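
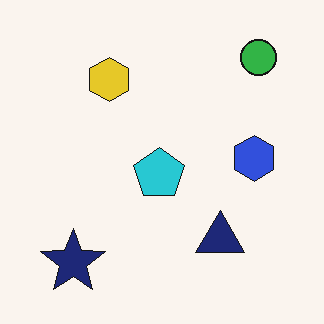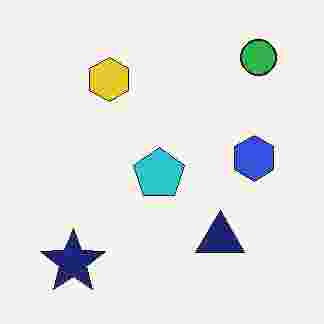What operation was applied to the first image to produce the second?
The second image is the first degraded with heavy JPEG compression.

Blocky 8×8 compression artifacts appear around shape edges and the flat background shows ringing — characteristic JPEG degradation.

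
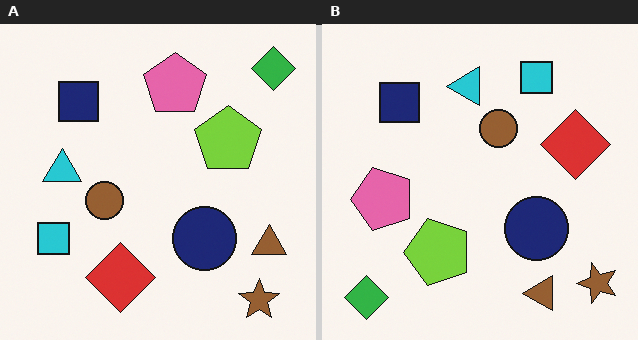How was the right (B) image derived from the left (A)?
Transposed (reflected across the top-left ↔ bottom-right diagonal).

Shapes have swapped their row and column positions — what was in the top-right is now in the bottom-left — a diagonal reflection.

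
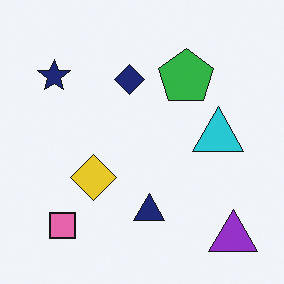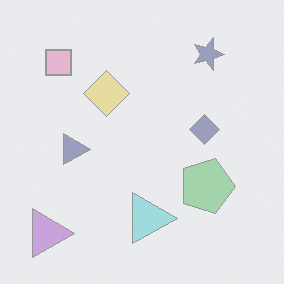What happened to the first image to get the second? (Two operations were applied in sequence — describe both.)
Rotated 90° clockwise, then given much lower contrast.

The purple triangle sits in the bottom-right of the first image and the bottom-left of the second — consistent with a whole-image 90° clockwise rotation. Tones are pushed toward mid-grey across the whole image — a global contrast change.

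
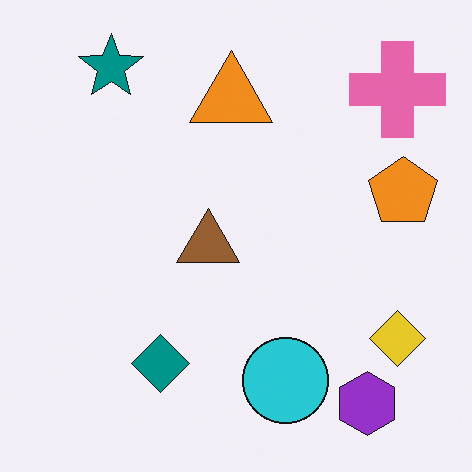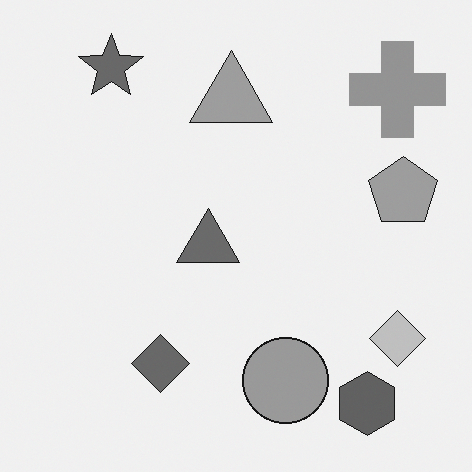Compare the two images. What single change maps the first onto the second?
The transformation is: converted to grayscale.

All color is removed — every shape is now a shade of grey.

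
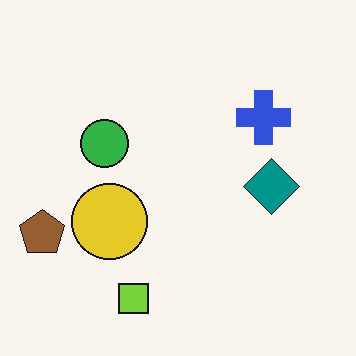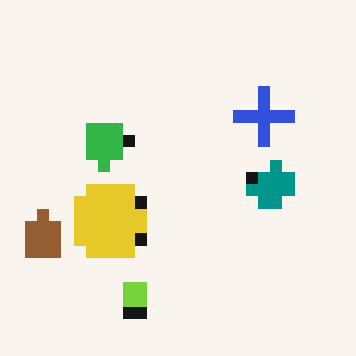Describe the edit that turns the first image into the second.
The transformation is: coarsely pixelated.

Shapes are reduced to large square blocks; fine edges and outlines are lost — a downscale-then-upscale (mosaic) effect.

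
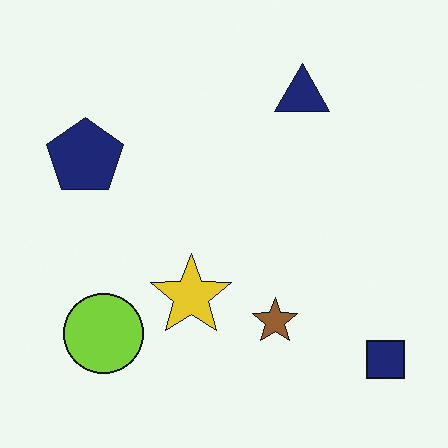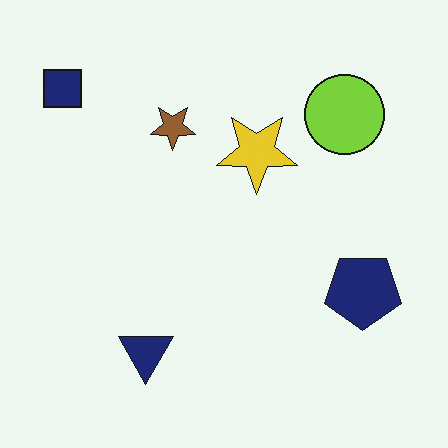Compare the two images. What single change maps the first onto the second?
This is the original image rotated 180°.

The navy square sits in the bottom-right of the first image and the top-left of the second — consistent with a whole-image 180° rotation.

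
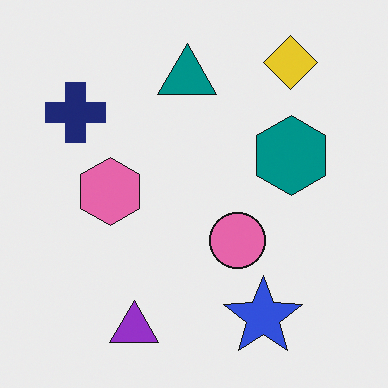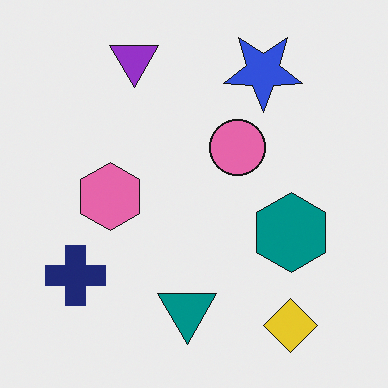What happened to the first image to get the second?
The transformation is: flipped vertically (top ↔ bottom).

The purple triangle is in the bottom of the first image and the top of the second — shapes on opposite sides of the horizontal midline have swapped in a mirror flip.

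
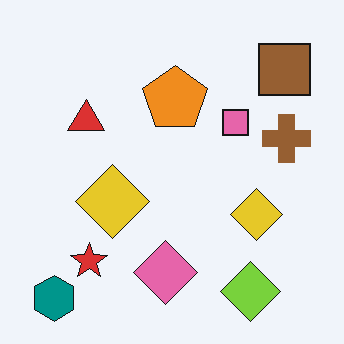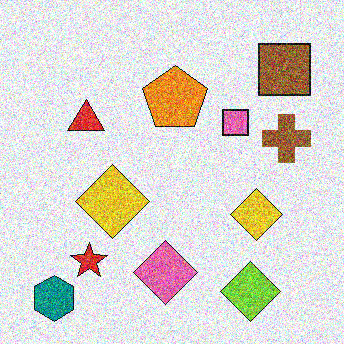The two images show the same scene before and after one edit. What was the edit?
Degraded with a thick layer of grain.

Random speckle covers the whole image, including the flat background.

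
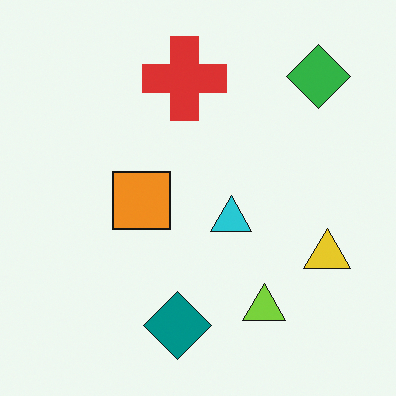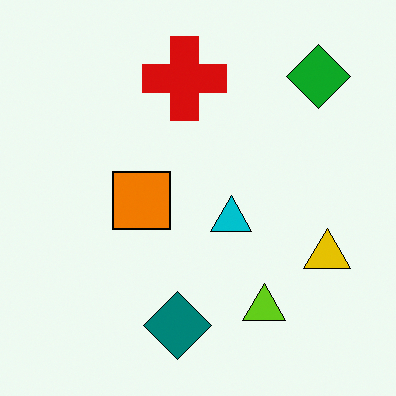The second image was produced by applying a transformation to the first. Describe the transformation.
The transformation is: given slightly increased contrast.

Tones are pushed away from mid-grey across the whole image — a global contrast change.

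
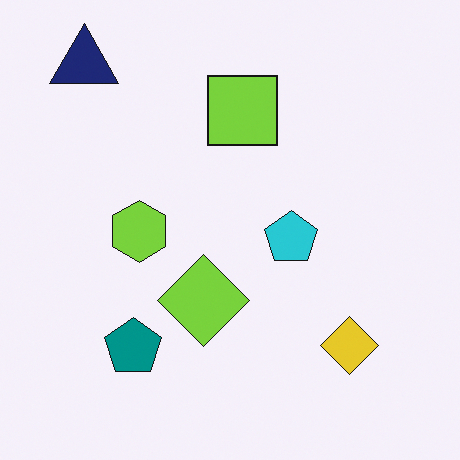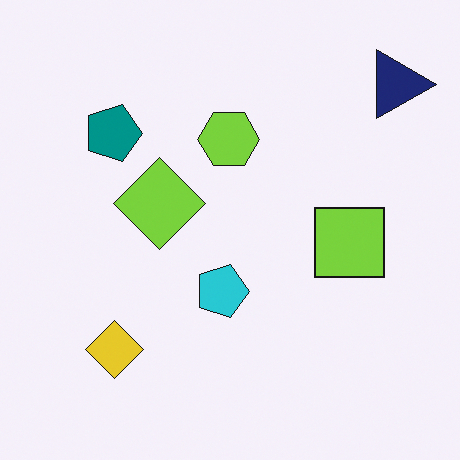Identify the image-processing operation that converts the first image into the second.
Rotated 90° clockwise.

The navy triangle sits in the top-left of the first image and the top-right of the second — consistent with a whole-image 90° clockwise rotation.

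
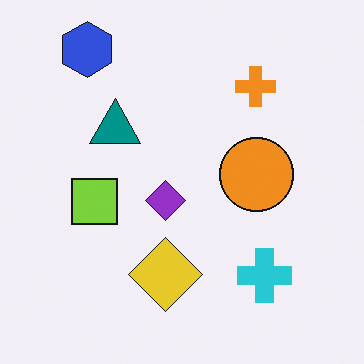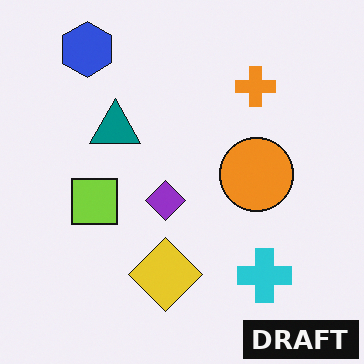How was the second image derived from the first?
The second image is the first watermarked with the text "DRAFT" in the lower-right corner.

A dark label reading "DRAFT" appears in the lower-right corner.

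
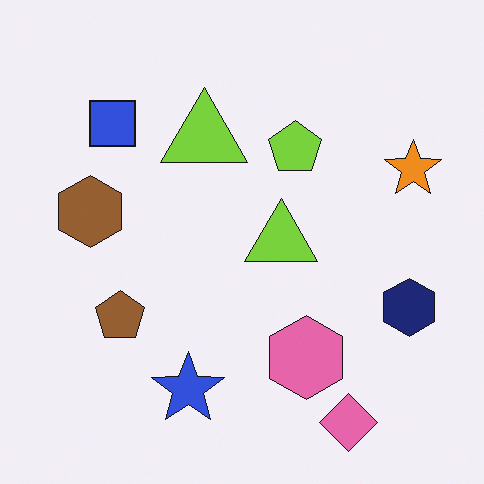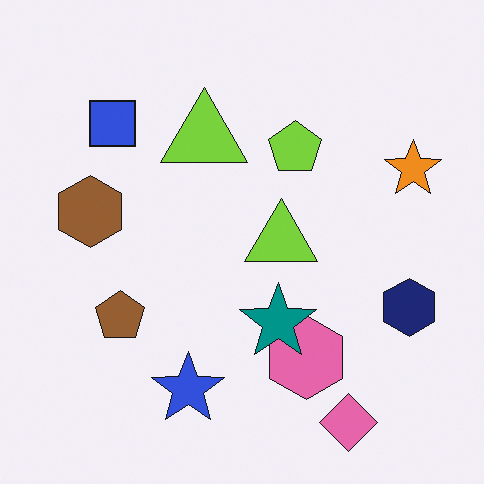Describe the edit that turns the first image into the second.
Overlaid with an additional teal star.

A teal star appears in the second image that is absent from the first.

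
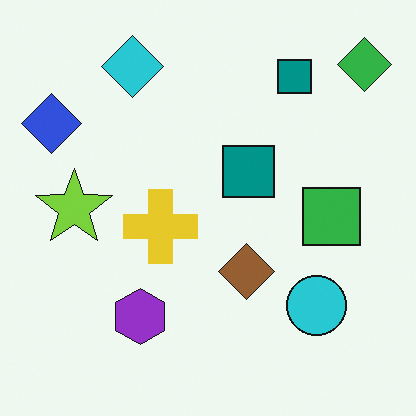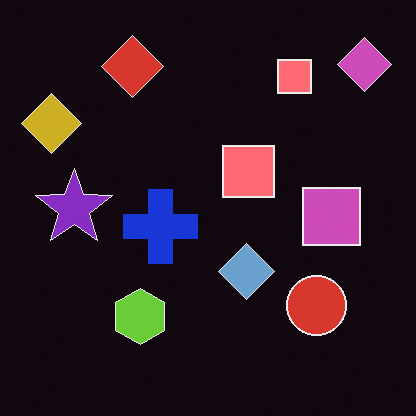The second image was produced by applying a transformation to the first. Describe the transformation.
Color-inverted (negative).

The light background has become dark and every shape's color is its complement — a photographic negative.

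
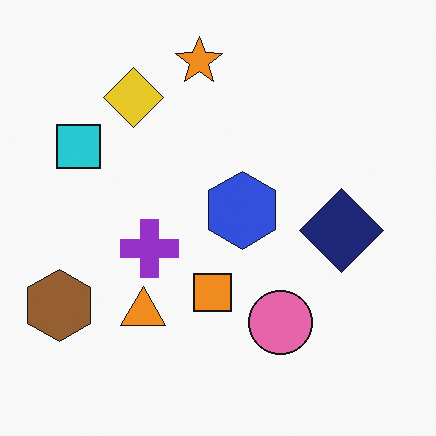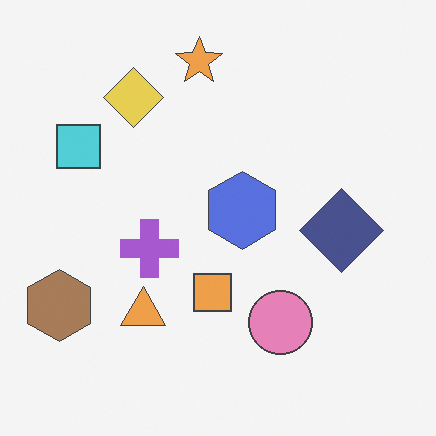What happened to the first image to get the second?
Given slightly reduced contrast.

Tones are pushed toward mid-grey across the whole image — a global contrast change.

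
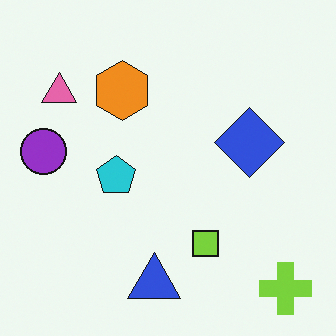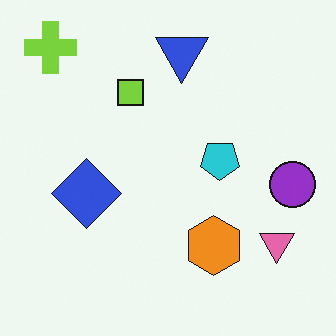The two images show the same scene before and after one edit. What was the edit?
The transformation is: rotated 180°.

The lime cross sits in the bottom-right of the first image and the top-left of the second — consistent with a whole-image 180° rotation.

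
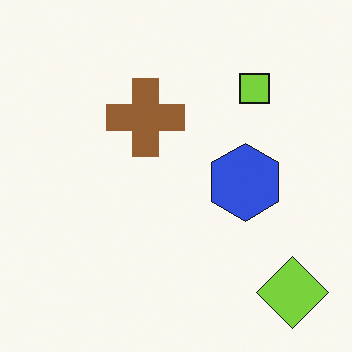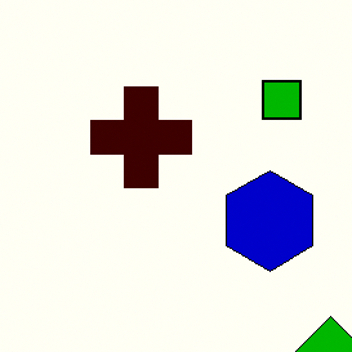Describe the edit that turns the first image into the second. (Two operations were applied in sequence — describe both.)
The transformation is: given much higher contrast, then cropped to a modestly smaller region and rescaled.

Tones are pushed away from mid-grey across the whole image — a global contrast change. The visible shapes are larger and the field of view is narrower; shapes near the original edges may be partly or wholly outside the frame — a crop-and-rescale.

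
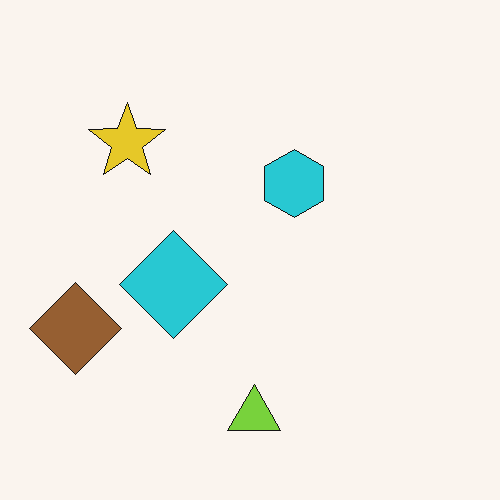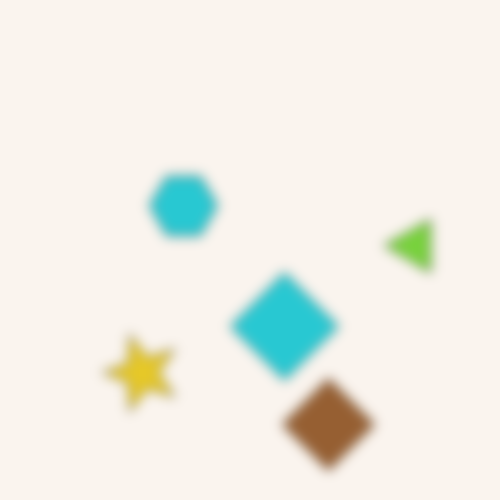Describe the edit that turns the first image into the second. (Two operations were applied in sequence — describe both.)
Rotated 90° counter-clockwise, then heavily blurred.

The brown diamond sits in the left of the first image and the bottom of the second — consistent with a whole-image 90° counter-clockwise rotation. Shape edges and outlines are uniformly softened across the whole image.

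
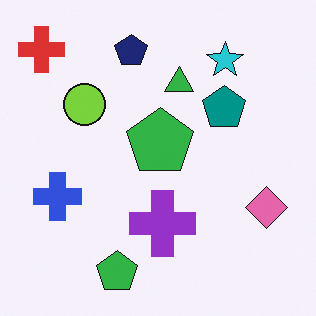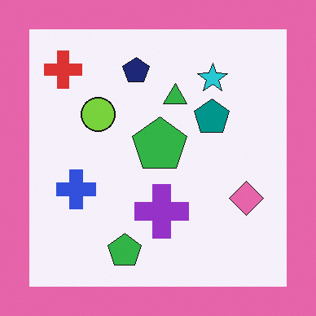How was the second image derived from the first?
Framed with a pink border.

A solid pink frame runs around the edge of the second image, with the content slightly shrunk inside it.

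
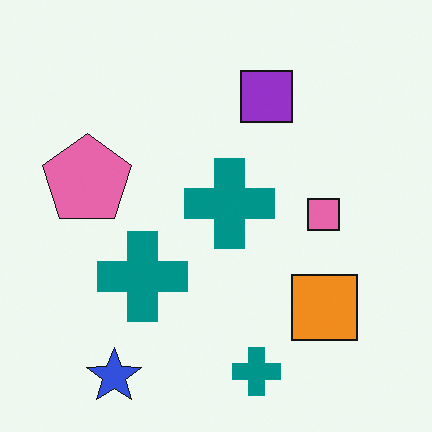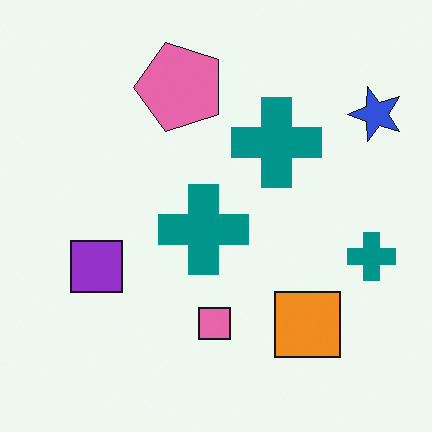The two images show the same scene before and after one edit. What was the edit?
It was transposed (reflected across the top-left ↔ bottom-right diagonal).

Shapes have swapped their row and column positions — what was in the top-right is now in the bottom-left — a diagonal reflection.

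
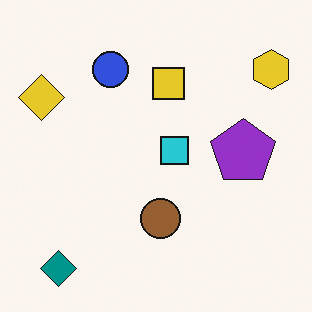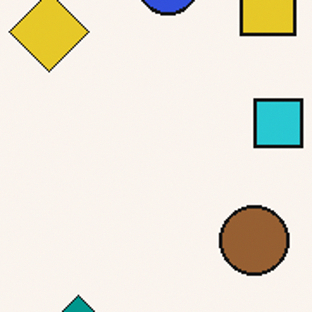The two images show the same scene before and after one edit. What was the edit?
The image was cropped tightly and scaled back up.

The visible shapes are larger and the field of view is narrower; shapes near the original edges may be partly or wholly outside the frame — a crop-and-rescale.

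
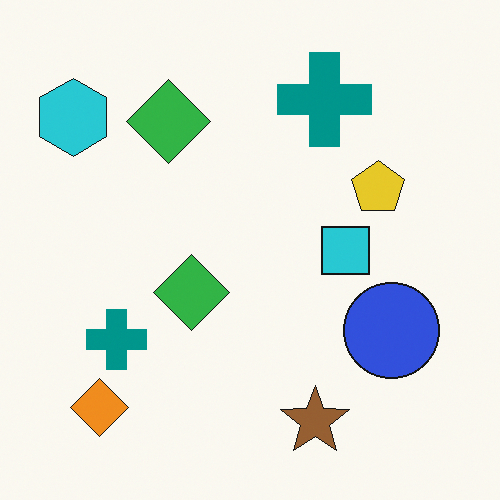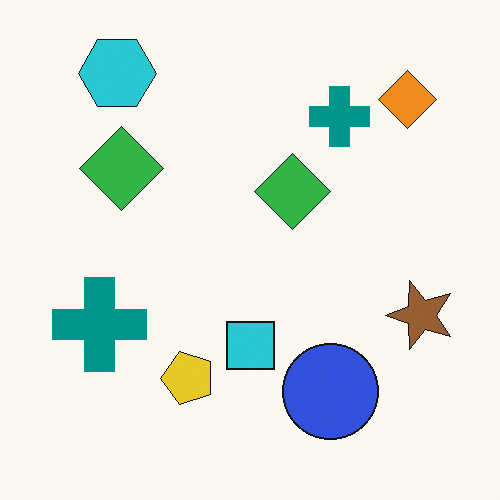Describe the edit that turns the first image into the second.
The image was transposed (reflected across the top-left ↔ bottom-right diagonal).

Shapes have swapped their row and column positions — what was in the top-right is now in the bottom-left — a diagonal reflection.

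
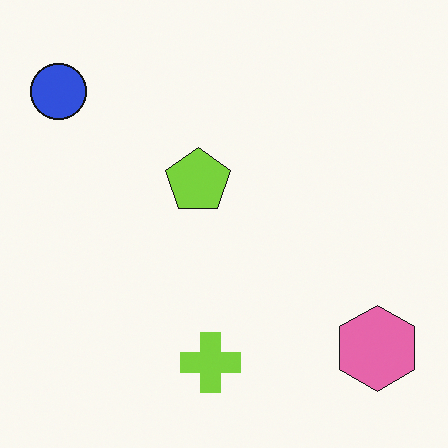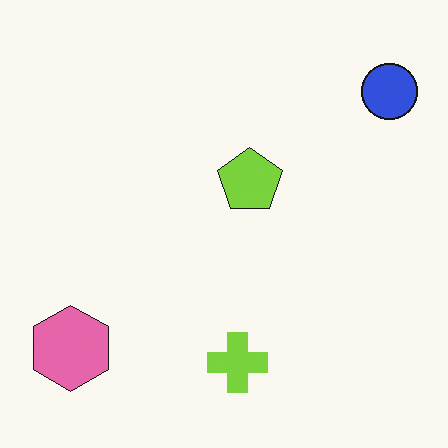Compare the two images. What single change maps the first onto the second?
It was flipped horizontally (left ↔ right).

The blue circle is in the top-left of the first image and the top-right of the second — shapes on opposite sides of the vertical midline have swapped in a mirror flip.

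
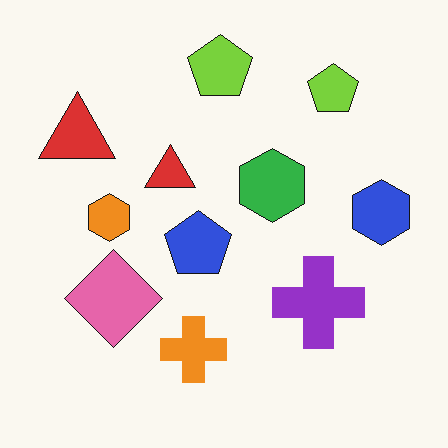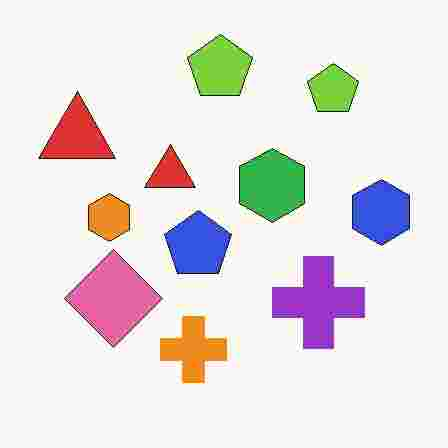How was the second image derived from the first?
The transformation is: degraded with heavy JPEG compression.

Blocky 8×8 compression artifacts appear around shape edges and the flat background shows ringing — characteristic JPEG degradation.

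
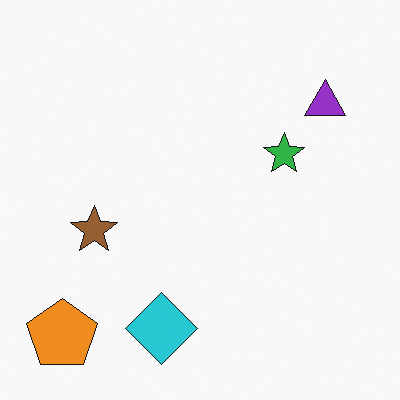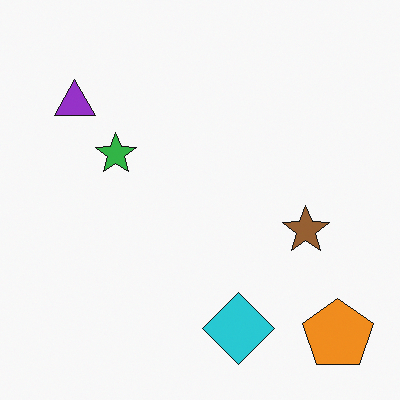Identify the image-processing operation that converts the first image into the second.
Flipped horizontally (left ↔ right).

The orange pentagon is in the bottom-left of the first image and the bottom-right of the second — shapes on opposite sides of the vertical midline have swapped in a mirror flip.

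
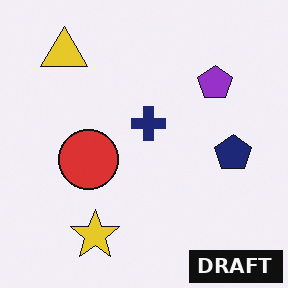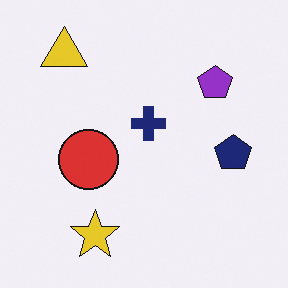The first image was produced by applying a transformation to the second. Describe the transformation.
This is the original image watermarked with the text "DRAFT" in the lower-right corner.

A dark label reading "DRAFT" appears in the lower-right corner.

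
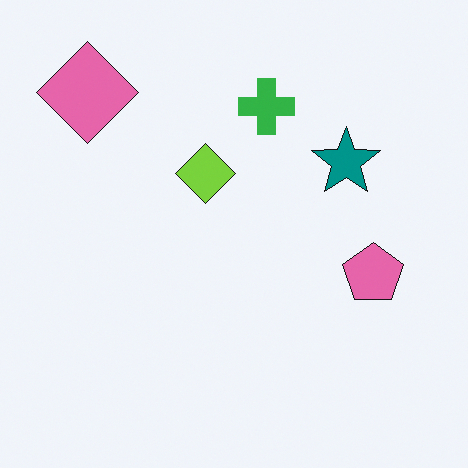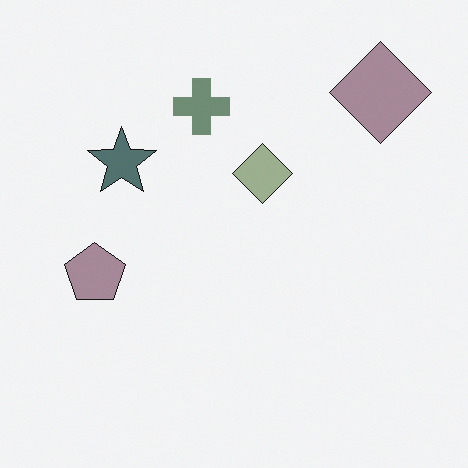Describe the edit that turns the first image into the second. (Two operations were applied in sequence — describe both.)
The image was flipped horizontally (left ↔ right), then heavily desaturated.

The pink diamond is in the top-left of the first image and the top-right of the second — shapes on opposite sides of the vertical midline have swapped in a mirror flip. All colors are more muted and greyish — a global saturation change.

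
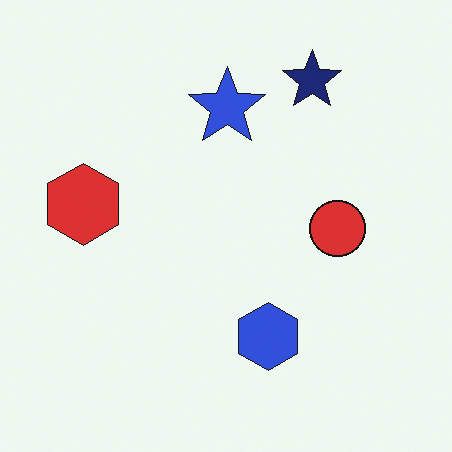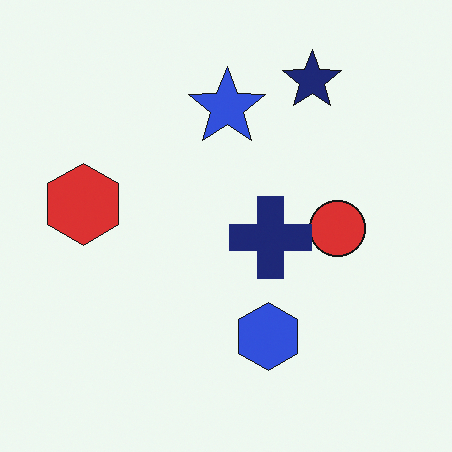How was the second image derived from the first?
The second image is the first overlaid with an additional navy cross.

A navy cross appears in the second image that is absent from the first.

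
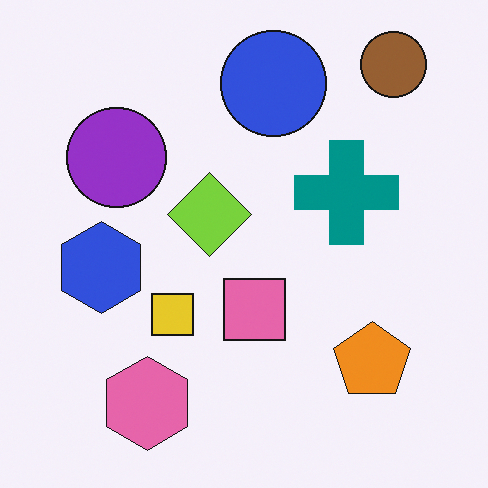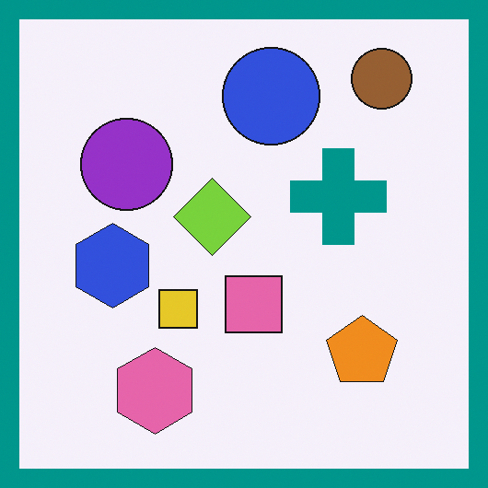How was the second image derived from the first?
The image was framed with a teal border.

A solid teal frame runs around the edge of the second image, with the content slightly shrunk inside it.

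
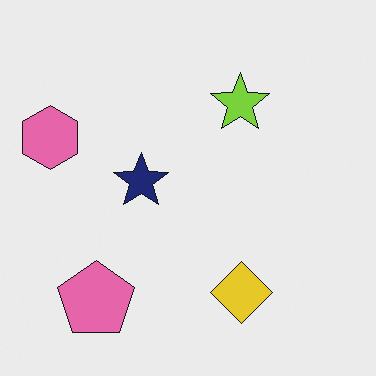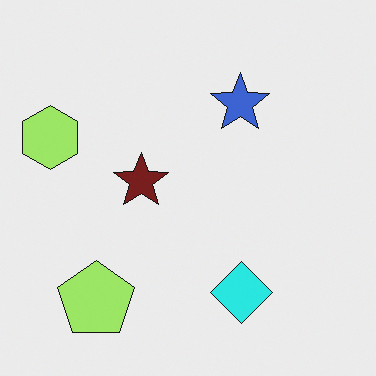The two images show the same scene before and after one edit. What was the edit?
The image was hue-shifted through roughly a third of the color wheel.

Every shape's color has rotated by the same amount around the hue wheel — a uniform hue shift.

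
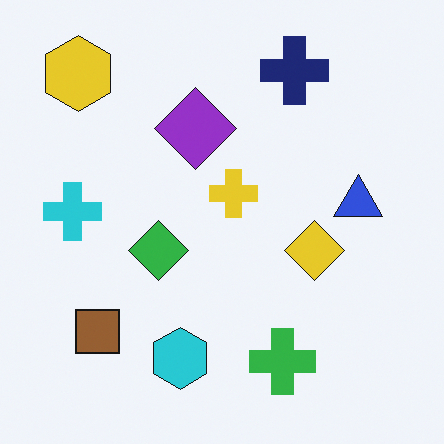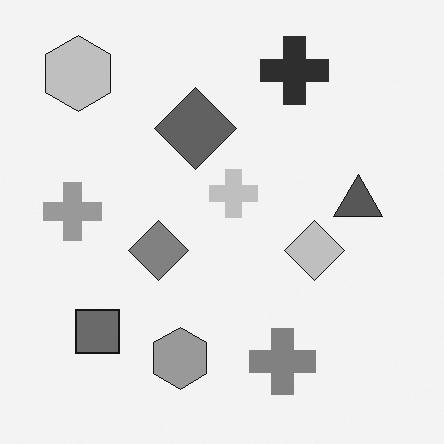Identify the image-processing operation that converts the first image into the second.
This is the original image converted to grayscale.

All color is removed — every shape is now a shade of grey.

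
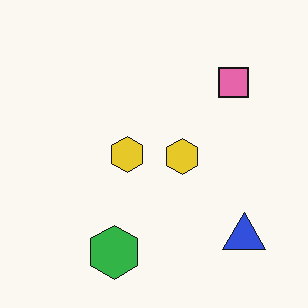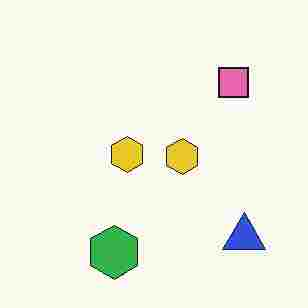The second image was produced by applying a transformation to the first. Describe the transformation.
Heavily JPEG-compressed with obvious blocking artifacts.

Blocky 8×8 compression artifacts appear around shape edges and the flat background shows ringing — characteristic JPEG degradation.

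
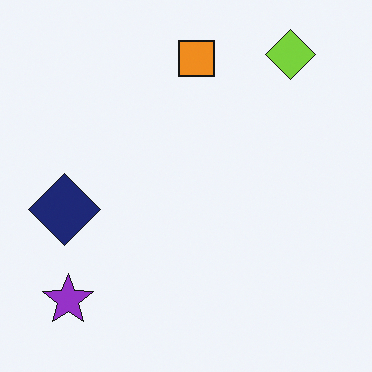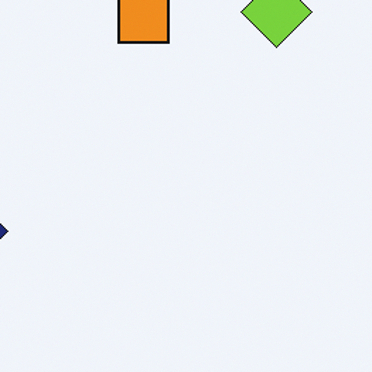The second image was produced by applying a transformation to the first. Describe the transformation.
Cropped to a modestly smaller region and rescaled.

The visible shapes are larger and the field of view is narrower; shapes near the original edges may be partly or wholly outside the frame — a crop-and-rescale.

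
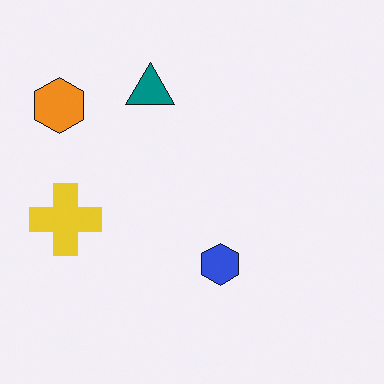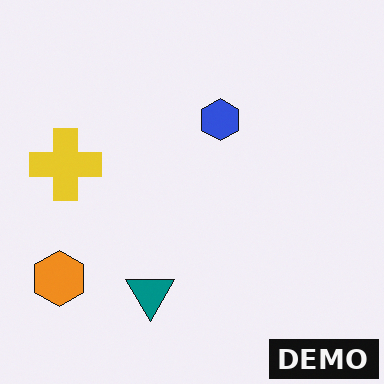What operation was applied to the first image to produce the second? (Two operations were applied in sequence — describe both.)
Flipped vertically (top ↔ bottom), then watermarked with the text "DEMO" in the lower-right corner.

The teal triangle is in the top of the first image and the bottom of the second — shapes on opposite sides of the horizontal midline have swapped in a mirror flip. A dark label reading "DEMO" appears in the lower-right corner.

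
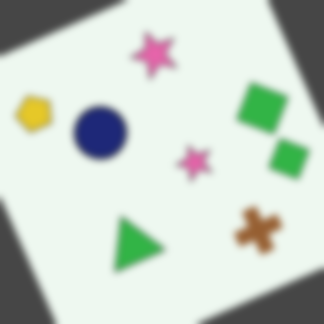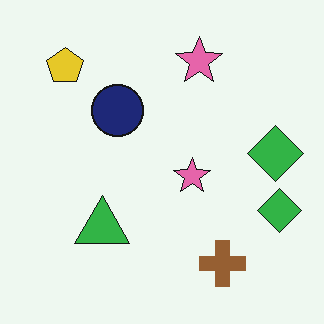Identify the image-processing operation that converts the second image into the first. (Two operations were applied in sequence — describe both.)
It was rotated counter-clockwise by a clearly visible amount, then noticeably gaussian-blurred.

Every shape is tilted by the same angle and the image corners show triangular fill wedges — a whole-image rotation by a non-right angle. Shape edges and outlines are uniformly softened across the whole image.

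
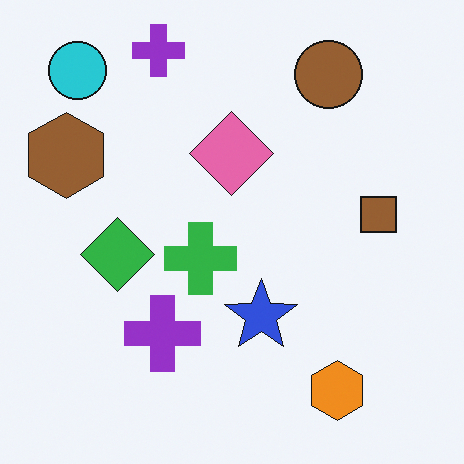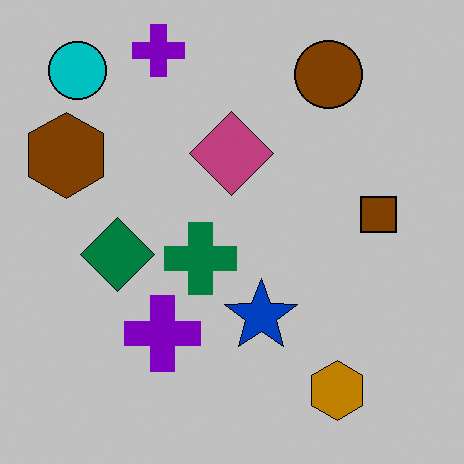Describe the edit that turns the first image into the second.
This is the original image aggressively posterized.

Each flat color has snapped to a coarser quantized level — most visibly, the near-white background has dropped to a flat grey.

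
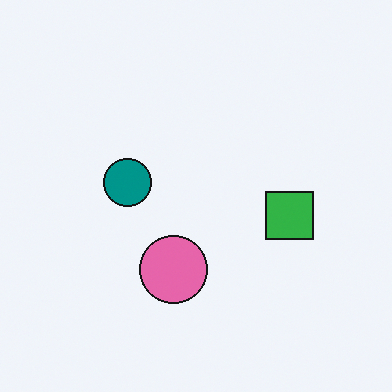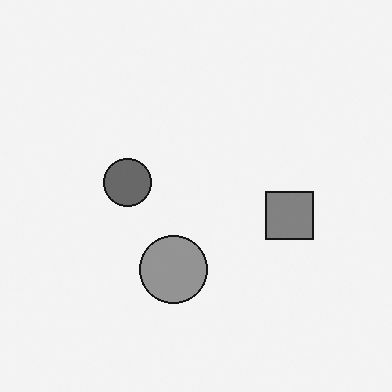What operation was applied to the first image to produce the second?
The image was converted to grayscale.

All color is removed — every shape is now a shade of grey.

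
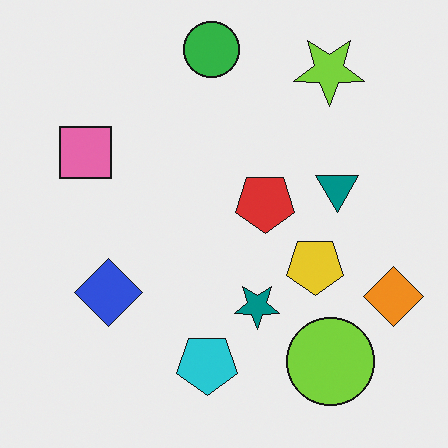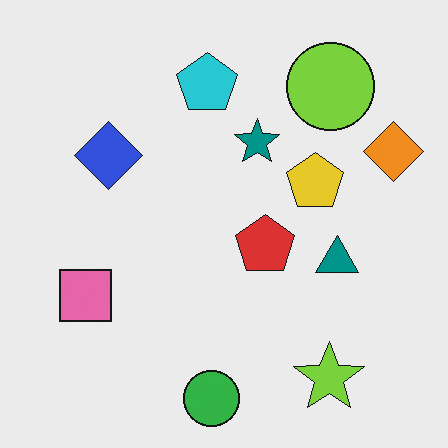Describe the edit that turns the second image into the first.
The image was flipped vertically (top ↔ bottom).

The green circle is in the bottom of the second image and the top of the first — shapes on opposite sides of the horizontal midline have swapped in a mirror flip.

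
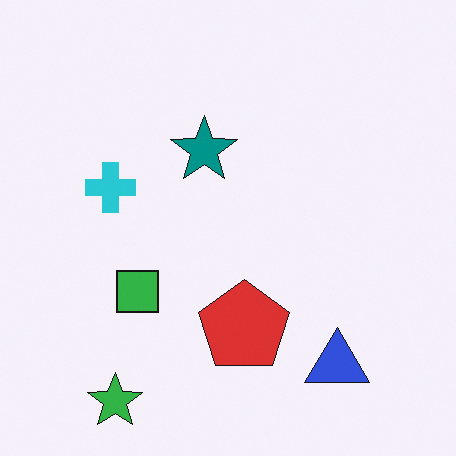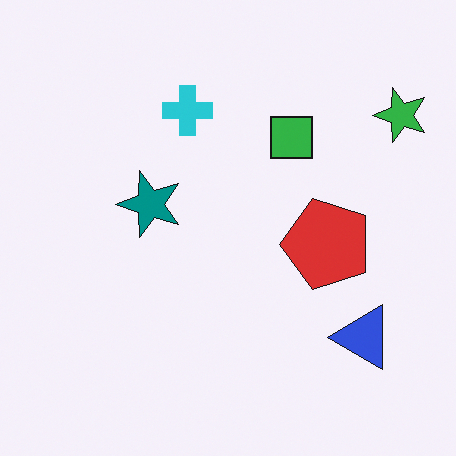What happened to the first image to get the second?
It was transposed (reflected across the top-left ↔ bottom-right diagonal).

Shapes have swapped their row and column positions — what was in the top-right is now in the bottom-left — a diagonal reflection.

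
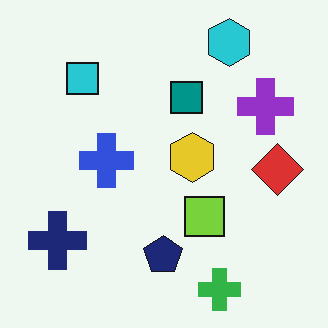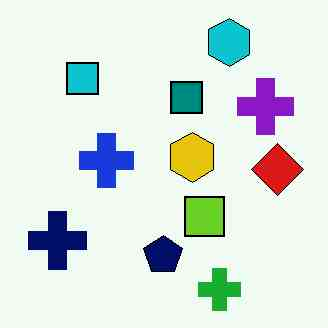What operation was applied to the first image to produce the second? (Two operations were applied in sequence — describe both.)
The transformation is: given moderate JPEG compression, then given slightly increased contrast.

Blocky 8×8 compression artifacts appear around shape edges and the flat background shows ringing — characteristic JPEG degradation. Tones are pushed away from mid-grey across the whole image — a global contrast change.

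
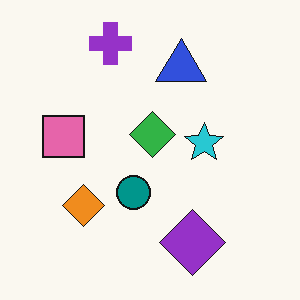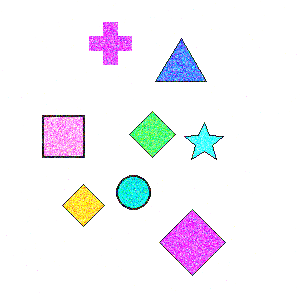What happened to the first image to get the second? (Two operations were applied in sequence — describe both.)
Degraded with strong gaussian noise, then noticeably brightened.

Random speckle covers the whole image, including the flat background. Every pixel — background and shapes alike — is uniformly brightened.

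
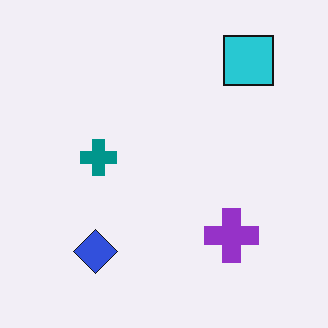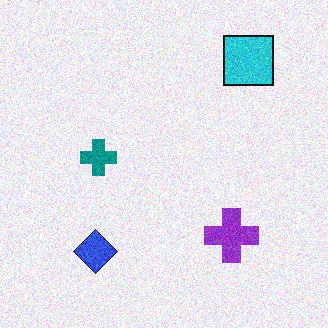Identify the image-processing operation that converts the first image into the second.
The transformation is: degraded with visible gaussian noise.

Random speckle covers the whole image, including the flat background.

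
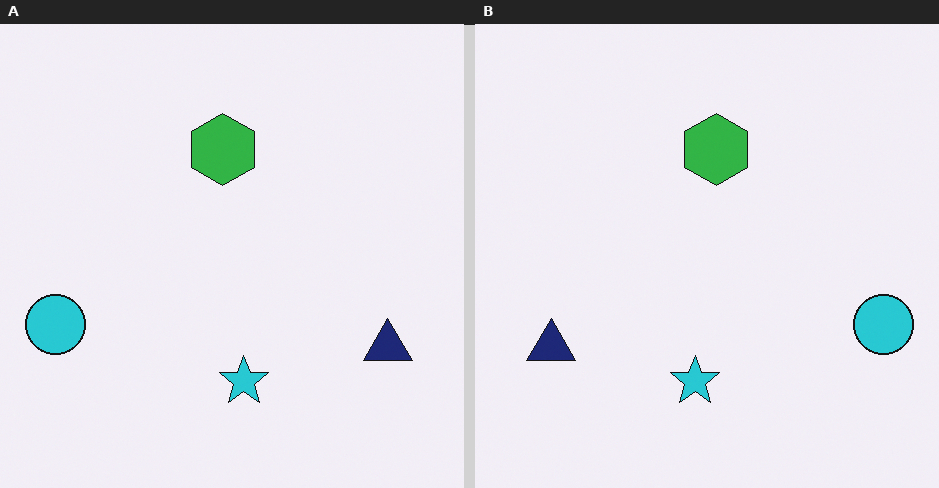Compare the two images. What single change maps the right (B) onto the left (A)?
Flipped horizontally (left ↔ right).

The cyan circle is in the right of the right (B) image and the left of the left (A) — shapes on opposite sides of the vertical midline have swapped in a mirror flip.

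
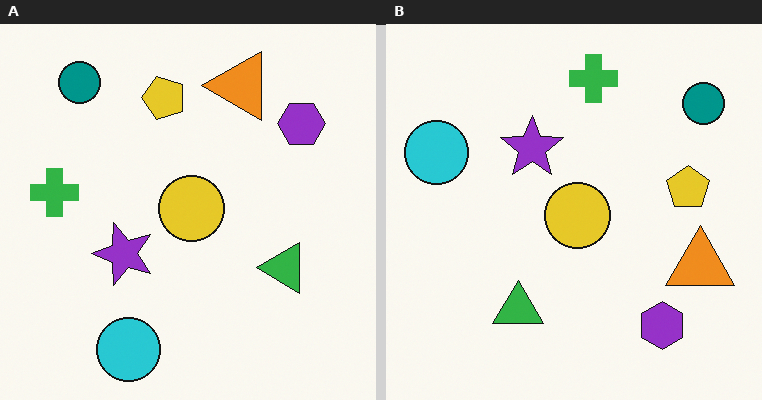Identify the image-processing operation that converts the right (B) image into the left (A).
The left (A) image is the right (B) rotated 90° counter-clockwise.

The teal circle sits in the top-right of the right (B) image and the top-left of the left (A) — consistent with a whole-image 90° counter-clockwise rotation.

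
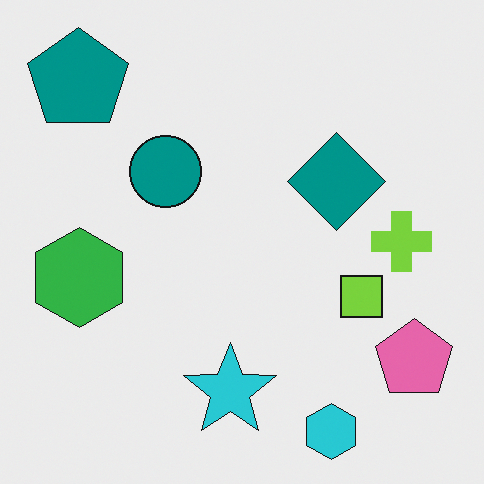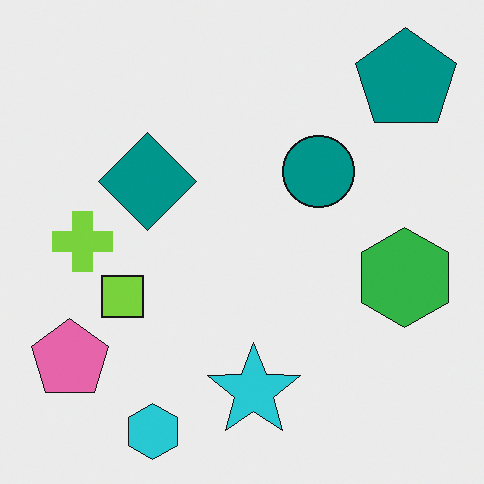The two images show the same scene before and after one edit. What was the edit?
The transformation is: flipped horizontally (left ↔ right).

The pink pentagon is in the bottom-right of the first image and the bottom-left of the second — shapes on opposite sides of the vertical midline have swapped in a mirror flip.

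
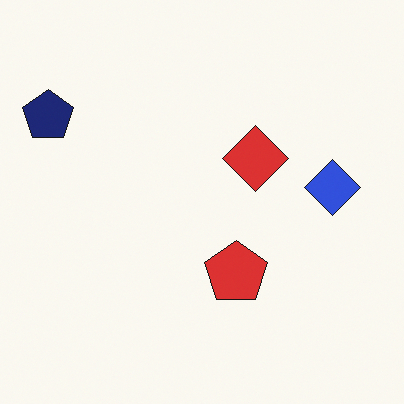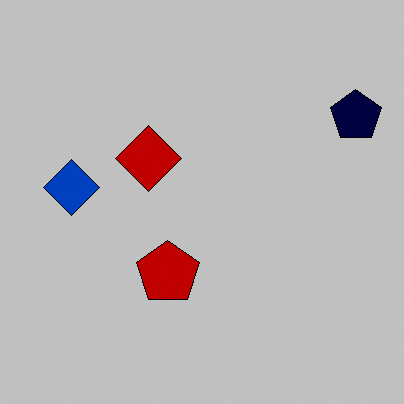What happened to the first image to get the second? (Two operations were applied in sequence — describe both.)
Flipped horizontally (left ↔ right), then aggressively posterized.

The navy pentagon is in the top-left of the first image and the top-right of the second — shapes on opposite sides of the vertical midline have swapped in a mirror flip. Each flat color has snapped to a coarser quantized level — most visibly, the near-white background has dropped to a flat grey.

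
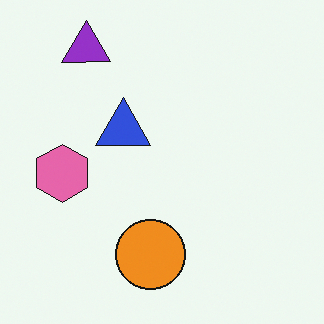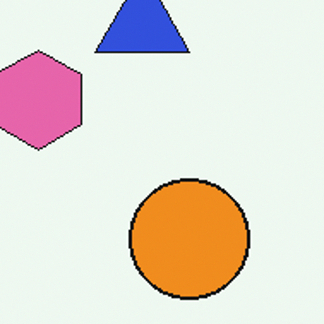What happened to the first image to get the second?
It was cropped to a noticeably smaller region and rescaled.

The visible shapes are larger and the field of view is narrower; shapes near the original edges may be partly or wholly outside the frame — a crop-and-rescale.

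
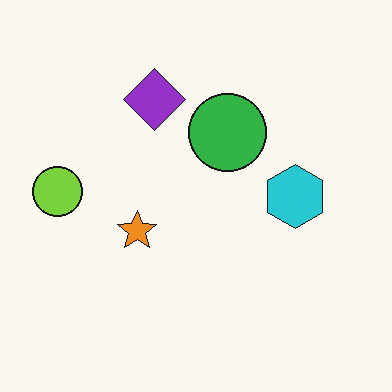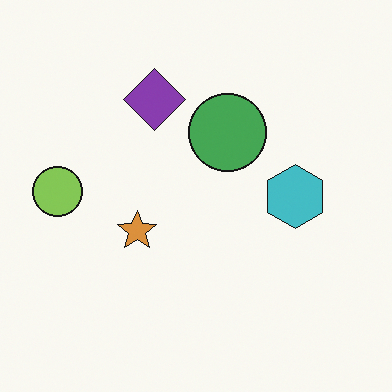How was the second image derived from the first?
The image was slightly desaturated.

All colors are more muted and greyish — a global saturation change.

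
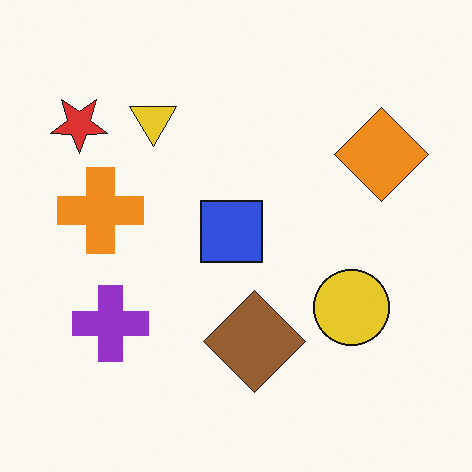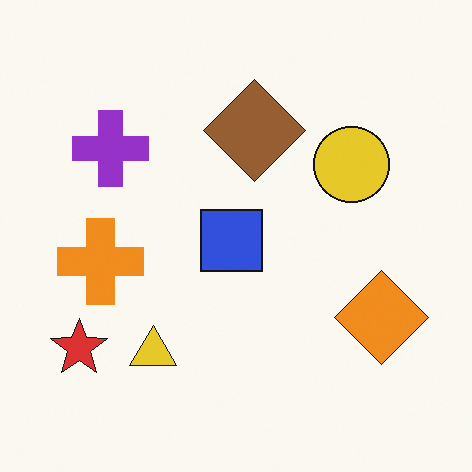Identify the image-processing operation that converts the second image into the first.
The image was flipped vertically (top ↔ bottom).

The yellow triangle is in the bottom-left of the second image and the top-left of the first — shapes on opposite sides of the horizontal midline have swapped in a mirror flip.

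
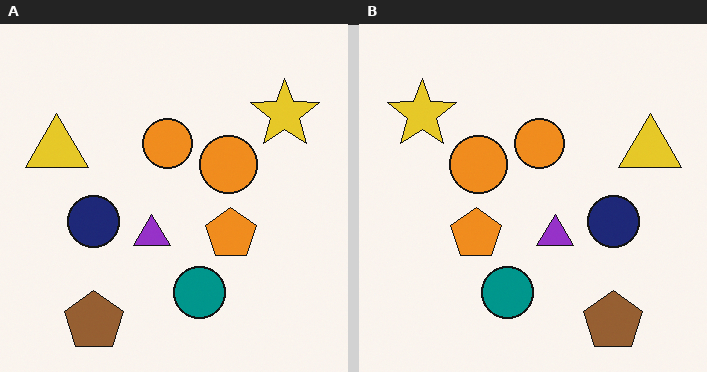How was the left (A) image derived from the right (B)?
Flipped horizontally (left ↔ right).

The yellow triangle is in the right of the right (B) image and the left of the left (A) — shapes on opposite sides of the vertical midline have swapped in a mirror flip.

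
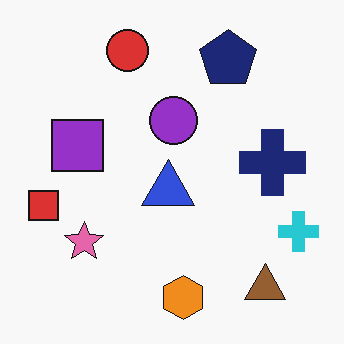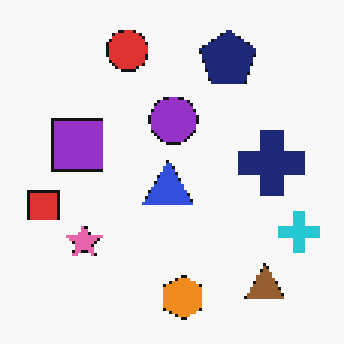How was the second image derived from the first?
The image was lightly pixelated (a mild mosaic effect).

Shapes are reduced to large square blocks; fine edges and outlines are lost — a downscale-then-upscale (mosaic) effect.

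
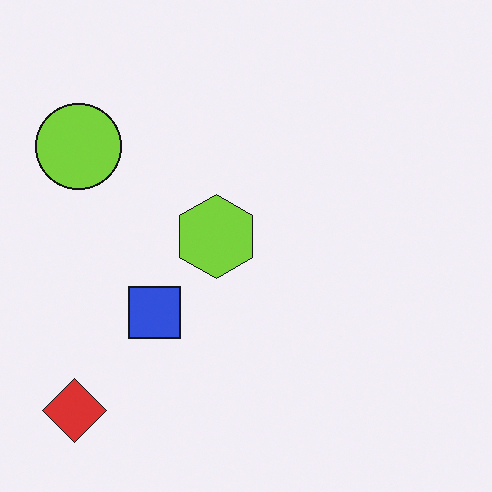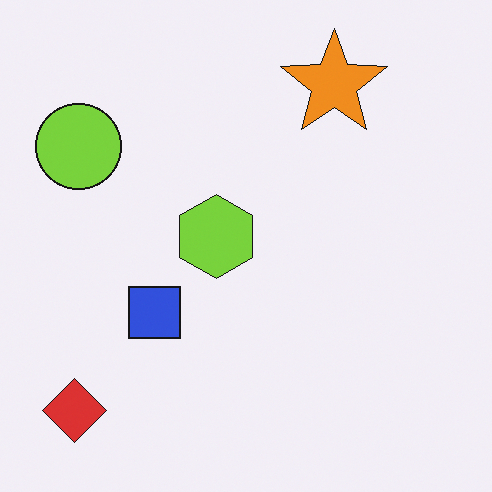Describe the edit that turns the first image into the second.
The transformation is: overlaid with an additional orange star.

An orange star appears in the second image that is absent from the first.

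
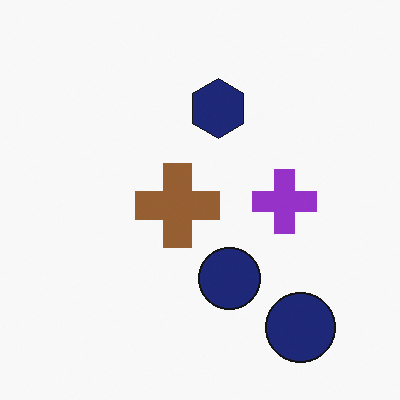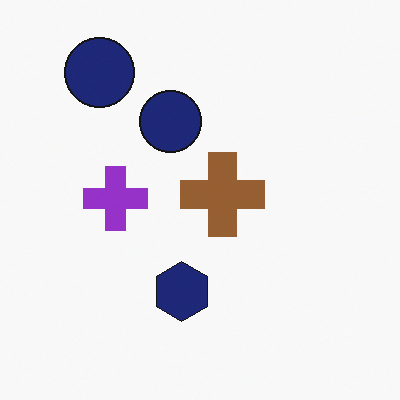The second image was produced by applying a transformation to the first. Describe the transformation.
The transformation is: rotated 180°.

The navy hexagon sits in the top of the first image and the bottom of the second — consistent with a whole-image 180° rotation.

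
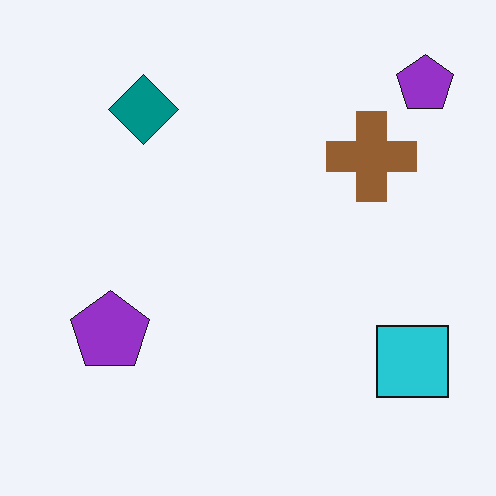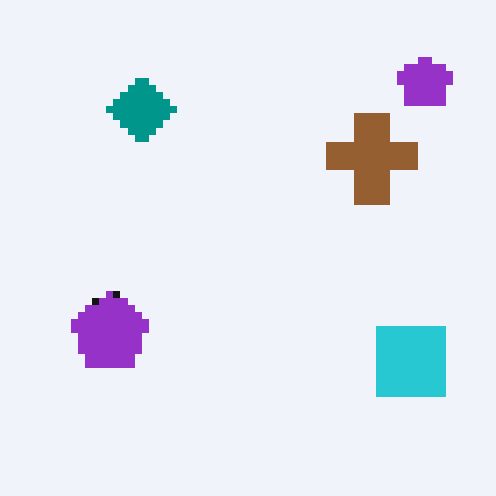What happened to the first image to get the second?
The second image is the first moderately pixelated.

Shapes are reduced to large square blocks; fine edges and outlines are lost — a downscale-then-upscale (mosaic) effect.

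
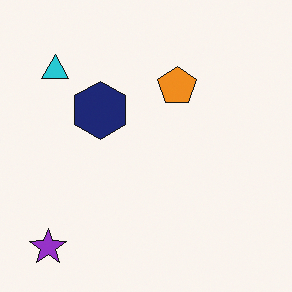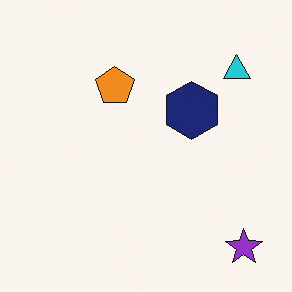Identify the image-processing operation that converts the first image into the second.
It was flipped horizontally (left ↔ right).

The purple star is in the bottom-left of the first image and the bottom-right of the second — shapes on opposite sides of the vertical midline have swapped in a mirror flip.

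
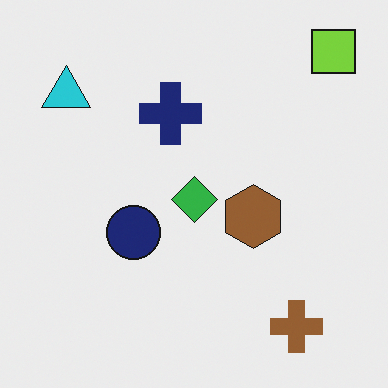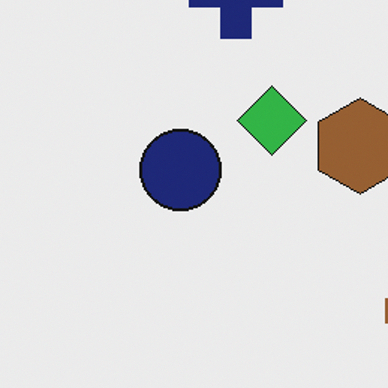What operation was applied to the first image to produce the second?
The image was cropped to a modestly smaller region and rescaled.

The visible shapes are larger and the field of view is narrower; shapes near the original edges may be partly or wholly outside the frame — a crop-and-rescale.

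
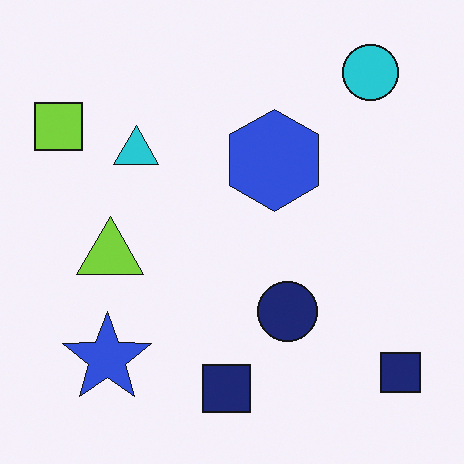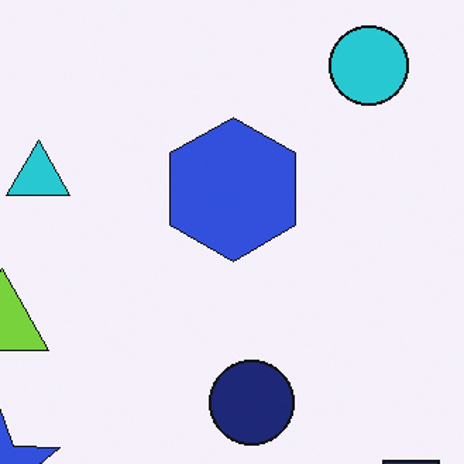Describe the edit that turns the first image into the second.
The second image is the first cropped slightly and scaled back up.

The visible shapes are larger and the field of view is narrower; shapes near the original edges may be partly or wholly outside the frame — a crop-and-rescale.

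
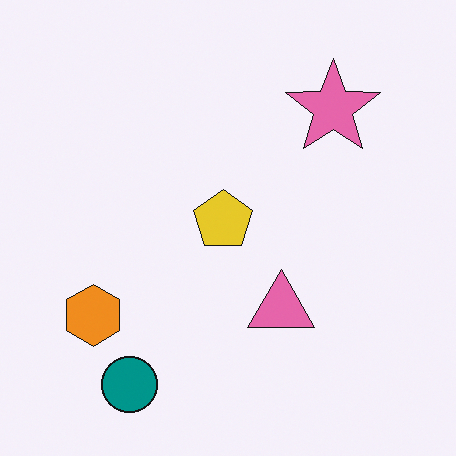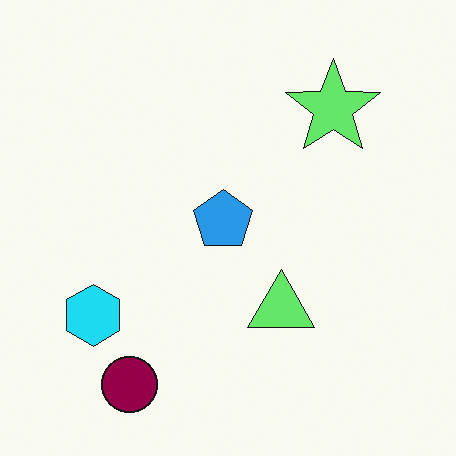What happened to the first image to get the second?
The image was hue-shifted by a moderate amount.

Every shape's color has rotated by the same amount around the hue wheel — a uniform hue shift.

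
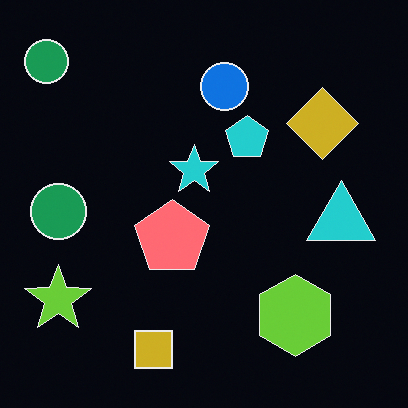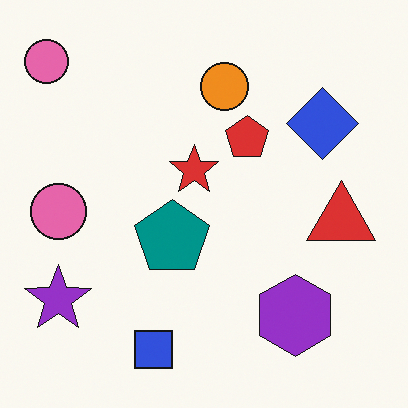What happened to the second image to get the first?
This is the original image color-inverted (negative).

The light background has become dark and every shape's color is its complement — a photographic negative.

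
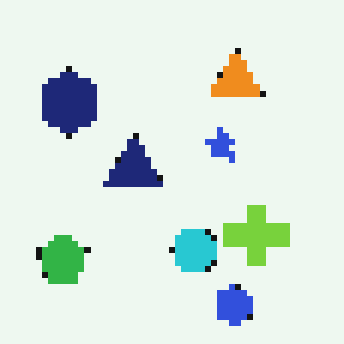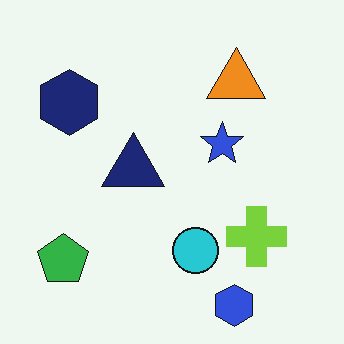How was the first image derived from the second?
The first image is the second moderately pixelated.

Shapes are reduced to large square blocks; fine edges and outlines are lost — a downscale-then-upscale (mosaic) effect.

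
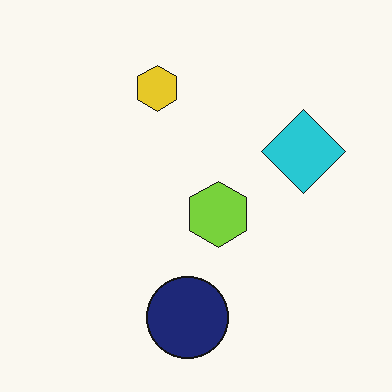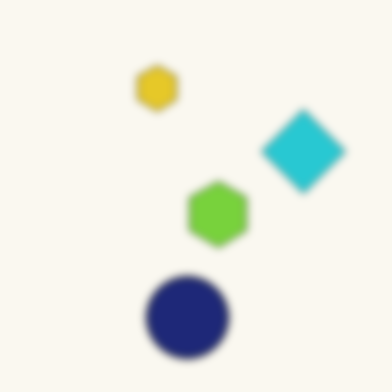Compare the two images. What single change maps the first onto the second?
This is the original image noticeably gaussian-blurred.

Shape edges and outlines are uniformly softened across the whole image.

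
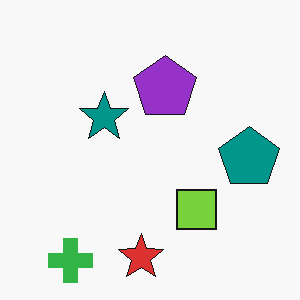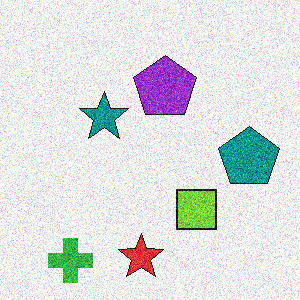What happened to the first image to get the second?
This is the original image degraded with strong gaussian noise.

Random speckle covers the whole image, including the flat background.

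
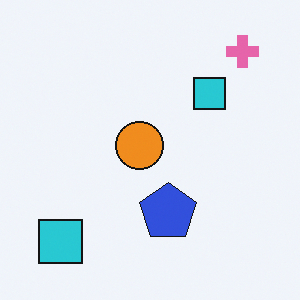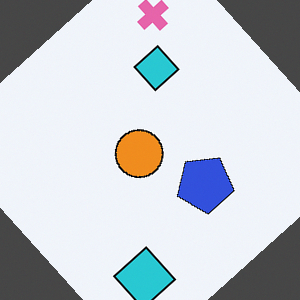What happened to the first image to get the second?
It was rotated counter-clockwise by a large amount — several tens of degrees.

Every shape is tilted by the same angle and the image corners show triangular fill wedges — a whole-image rotation by a non-right angle.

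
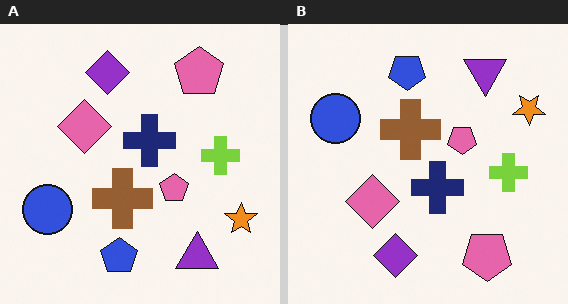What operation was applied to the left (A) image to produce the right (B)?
Flipped vertically (top ↔ bottom).

The purple diamond is in the top of the left (A) image and the bottom of the right (B) — shapes on opposite sides of the horizontal midline have swapped in a mirror flip.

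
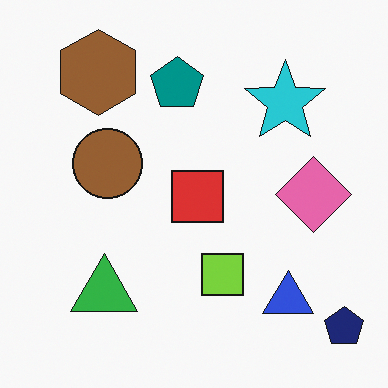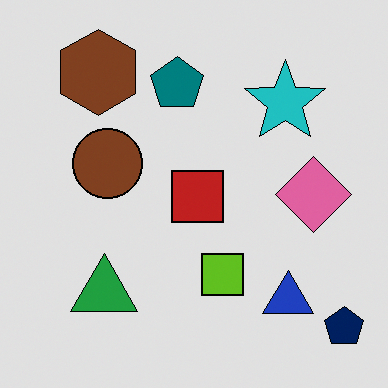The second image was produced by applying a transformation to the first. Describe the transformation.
It was moderately posterized.

Each flat color has snapped to a coarser quantized level — most visibly, the near-white background has dropped to a flat grey.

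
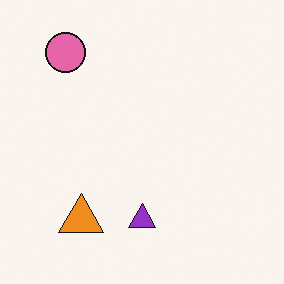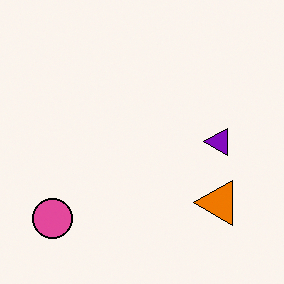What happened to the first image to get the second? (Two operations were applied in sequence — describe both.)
This is the original image rotated 90° counter-clockwise, then given slightly increased contrast.

The pink circle sits in the top-left of the first image and the bottom-left of the second — consistent with a whole-image 90° counter-clockwise rotation. Tones are pushed away from mid-grey across the whole image — a global contrast change.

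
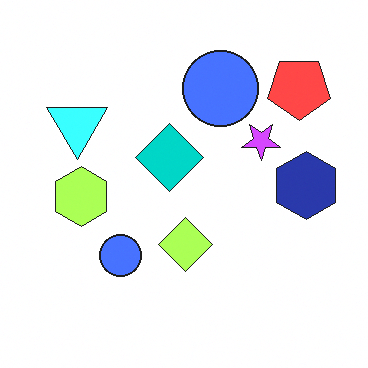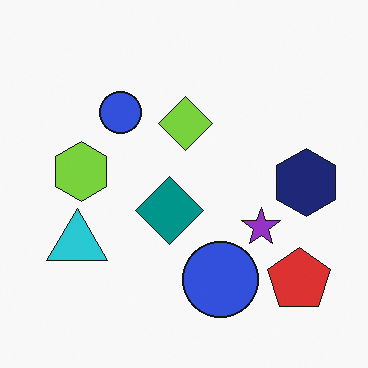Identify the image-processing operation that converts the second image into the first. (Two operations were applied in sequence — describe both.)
This is the original image noticeably brightened, then flipped vertically (top ↔ bottom).

Every pixel — background and shapes alike — is uniformly brightened. The red pentagon is in the bottom-right of the second image and the top-right of the first — shapes on opposite sides of the horizontal midline have swapped in a mirror flip.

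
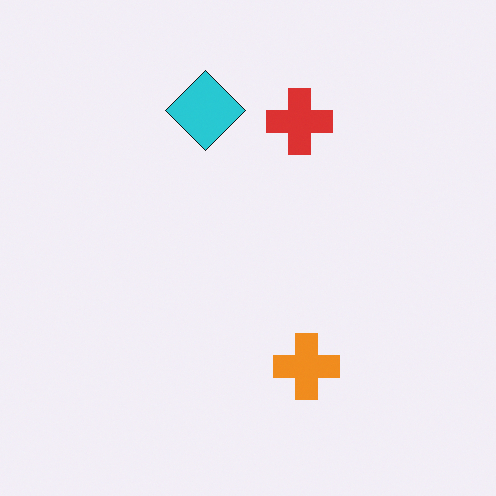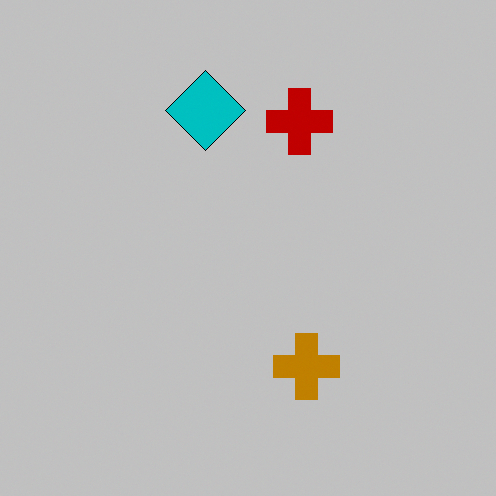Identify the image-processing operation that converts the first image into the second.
It was aggressively posterized.

Each flat color has snapped to a coarser quantized level — most visibly, the near-white background has dropped to a flat grey.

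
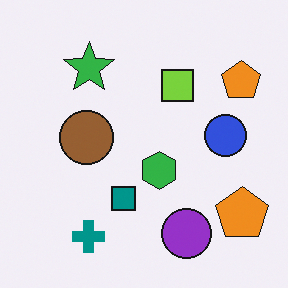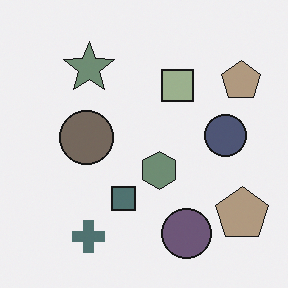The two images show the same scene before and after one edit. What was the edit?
The image was made much more muted (saturation change).

All colors are more muted and greyish — a global saturation change.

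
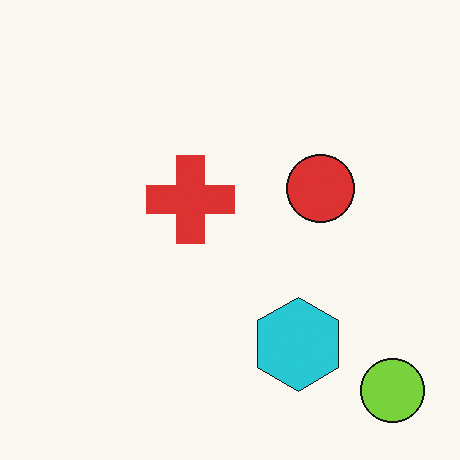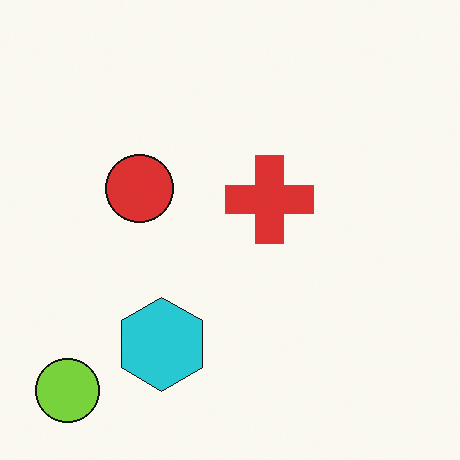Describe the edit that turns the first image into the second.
The image was flipped horizontally (left ↔ right).

The lime circle is in the bottom-right of the first image and the bottom-left of the second — shapes on opposite sides of the vertical midline have swapped in a mirror flip.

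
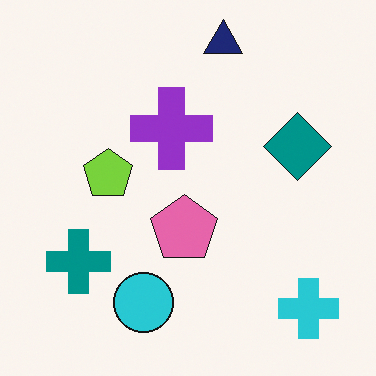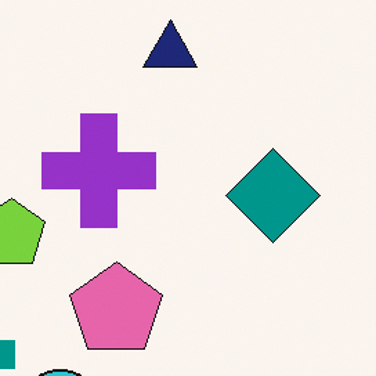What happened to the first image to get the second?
The transformation is: cropped slightly and scaled back up.

The visible shapes are larger and the field of view is narrower; shapes near the original edges may be partly or wholly outside the frame — a crop-and-rescale.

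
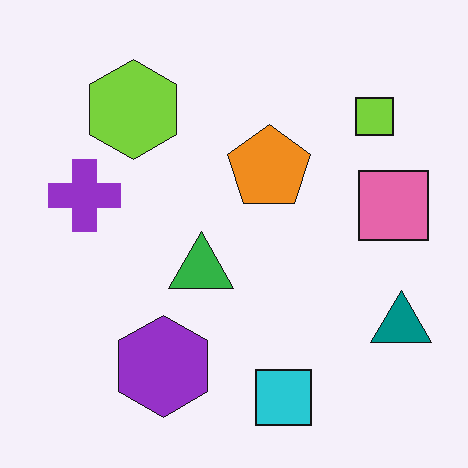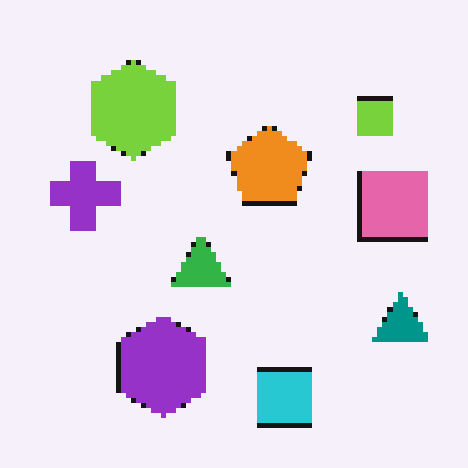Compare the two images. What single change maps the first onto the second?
It was mildly pixelated.

Shapes are reduced to large square blocks; fine edges and outlines are lost — a downscale-then-upscale (mosaic) effect.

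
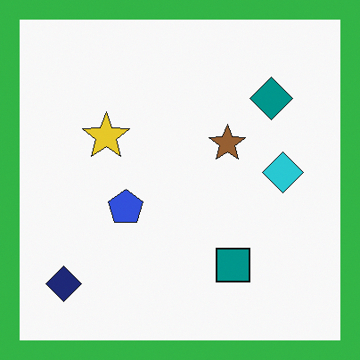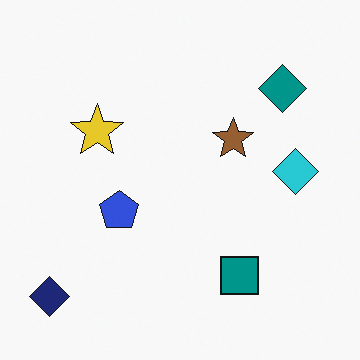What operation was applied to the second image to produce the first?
Framed with a green border.

A solid green frame runs around the edge of the first image, with the content slightly shrunk inside it.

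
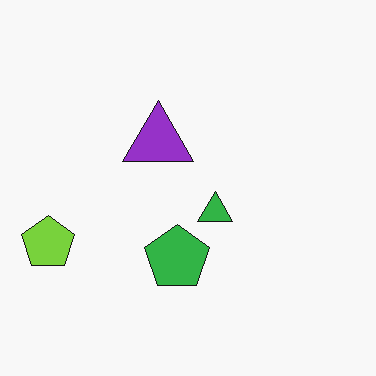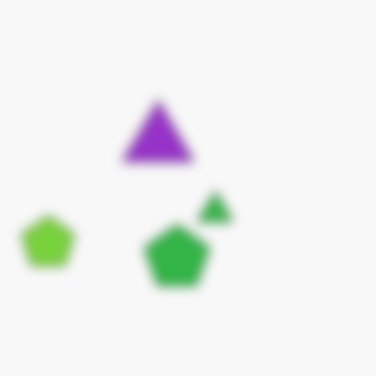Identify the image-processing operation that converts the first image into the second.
The transformation is: heavily blurred.

Shape edges and outlines are uniformly softened across the whole image.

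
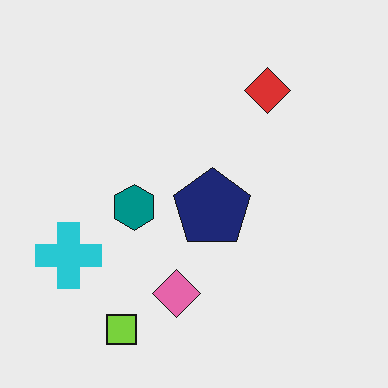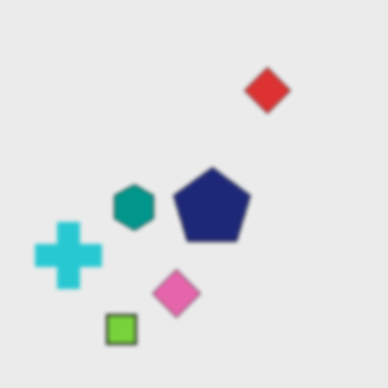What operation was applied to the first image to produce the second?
The second image is the first slightly softened.

Shape edges and outlines are uniformly softened across the whole image.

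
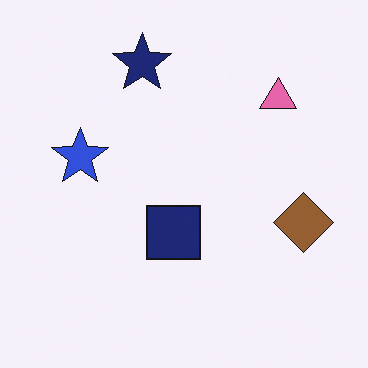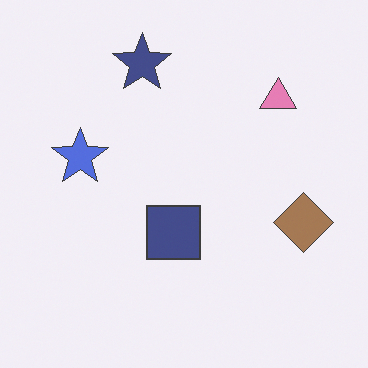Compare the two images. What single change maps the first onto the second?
The image was given slightly reduced contrast.

Tones are pushed toward mid-grey across the whole image — a global contrast change.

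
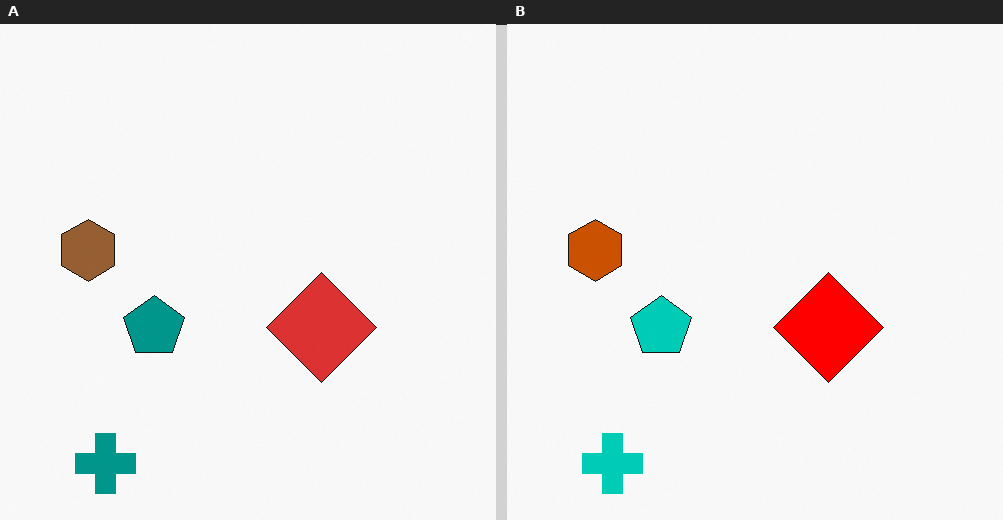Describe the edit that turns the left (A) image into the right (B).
The transformation is: heavily oversaturated.

All colors are more vivid — a global saturation change.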